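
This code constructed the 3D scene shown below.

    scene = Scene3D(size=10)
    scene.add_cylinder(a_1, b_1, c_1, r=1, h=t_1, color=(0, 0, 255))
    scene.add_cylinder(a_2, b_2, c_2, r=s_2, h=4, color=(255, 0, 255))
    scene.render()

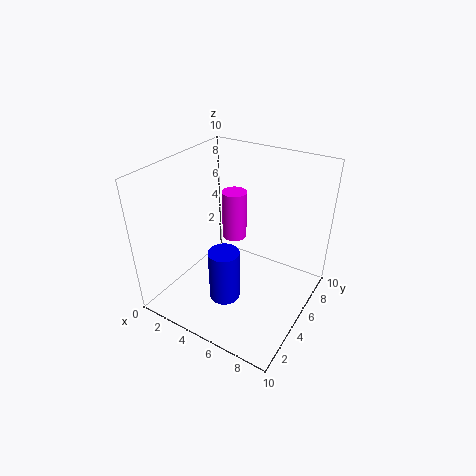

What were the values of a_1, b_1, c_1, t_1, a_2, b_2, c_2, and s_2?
a_1 = 5.5; b_1 = 2.5; c_1 = 2; t_1 = 3.5; a_2 = 2.5; b_2 = 8.5; c_2 = 2.5; s_2 = 1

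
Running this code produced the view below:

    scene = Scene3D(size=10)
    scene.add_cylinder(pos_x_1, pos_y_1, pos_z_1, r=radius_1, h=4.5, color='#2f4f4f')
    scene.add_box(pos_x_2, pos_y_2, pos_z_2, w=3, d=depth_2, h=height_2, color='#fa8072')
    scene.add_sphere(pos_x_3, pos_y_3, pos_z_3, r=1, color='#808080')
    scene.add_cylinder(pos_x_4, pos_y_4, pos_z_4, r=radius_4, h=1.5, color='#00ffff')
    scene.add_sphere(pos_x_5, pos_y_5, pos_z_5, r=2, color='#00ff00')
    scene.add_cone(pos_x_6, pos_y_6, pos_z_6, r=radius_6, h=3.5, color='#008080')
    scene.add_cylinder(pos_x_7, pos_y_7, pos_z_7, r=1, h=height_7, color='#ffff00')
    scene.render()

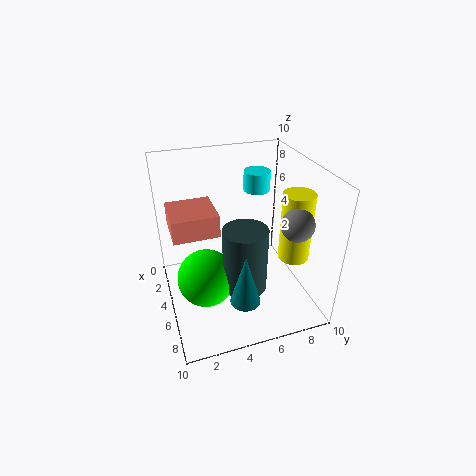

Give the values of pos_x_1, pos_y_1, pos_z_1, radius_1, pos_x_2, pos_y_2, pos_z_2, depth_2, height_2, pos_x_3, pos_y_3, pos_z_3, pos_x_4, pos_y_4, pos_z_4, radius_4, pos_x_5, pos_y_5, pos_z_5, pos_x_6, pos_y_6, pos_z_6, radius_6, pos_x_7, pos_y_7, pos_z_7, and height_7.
pos_x_1 = 6.5
pos_y_1 = 5
pos_z_1 = 2
radius_1 = 1.5
pos_x_2 = 3
pos_y_2 = 0.5
pos_z_2 = 6
depth_2 = 3
height_2 = 1.5
pos_x_3 = 8.5
pos_y_3 = 7.5
pos_z_3 = 7.5
pos_x_4 = 2
pos_y_4 = 7.5
pos_z_4 = 7
radius_4 = 1
pos_x_5 = 5.5
pos_y_5 = 2.5
pos_z_5 = 2.5
pos_x_6 = 8
pos_y_6 = 4.5
pos_z_6 = 2
radius_6 = 1
pos_x_7 = 7.5
pos_y_7 = 8
pos_z_7 = 4.5
height_7 = 4.5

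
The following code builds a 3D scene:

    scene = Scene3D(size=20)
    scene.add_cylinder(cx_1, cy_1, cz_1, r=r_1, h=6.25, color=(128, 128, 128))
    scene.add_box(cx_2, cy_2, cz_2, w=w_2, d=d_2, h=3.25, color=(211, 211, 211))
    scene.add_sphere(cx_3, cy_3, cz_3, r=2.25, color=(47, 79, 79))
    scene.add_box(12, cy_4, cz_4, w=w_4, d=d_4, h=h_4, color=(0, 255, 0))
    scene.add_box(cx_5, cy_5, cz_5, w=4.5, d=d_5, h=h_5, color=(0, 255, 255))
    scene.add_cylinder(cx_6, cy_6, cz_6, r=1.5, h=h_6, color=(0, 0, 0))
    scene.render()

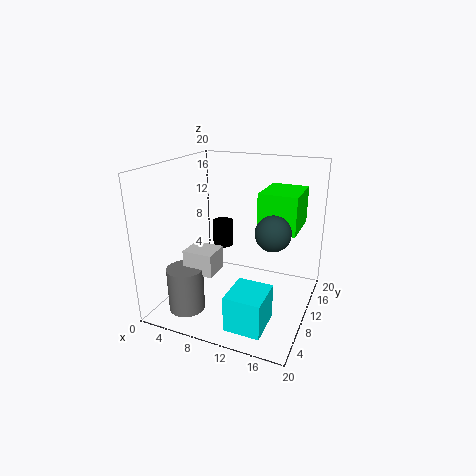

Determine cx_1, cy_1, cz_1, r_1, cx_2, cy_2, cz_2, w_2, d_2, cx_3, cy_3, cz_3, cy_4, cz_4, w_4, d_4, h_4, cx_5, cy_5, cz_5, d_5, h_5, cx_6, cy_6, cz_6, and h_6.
cx_1 = 4.25; cy_1 = 5; cz_1 = 0.25; r_1 = 2.5; cx_2 = 3.75; cy_2 = 5.5; cz_2 = 5.5; w_2 = 4.25; d_2 = 3.75; cx_3 = 15.75; cy_3 = 7.5; cz_3 = 12.5; cy_4 = 12; cz_4 = 10.5; w_4 = 5.5; d_4 = 7; h_4 = 5.5; cx_5 = 12.25; cy_5 = 0.25; cz_5 = 2.25; d_5 = 5; h_5 = 4.5; cx_6 = 6.5; cy_6 = 12.5; cz_6 = 7.5; h_6 = 3.75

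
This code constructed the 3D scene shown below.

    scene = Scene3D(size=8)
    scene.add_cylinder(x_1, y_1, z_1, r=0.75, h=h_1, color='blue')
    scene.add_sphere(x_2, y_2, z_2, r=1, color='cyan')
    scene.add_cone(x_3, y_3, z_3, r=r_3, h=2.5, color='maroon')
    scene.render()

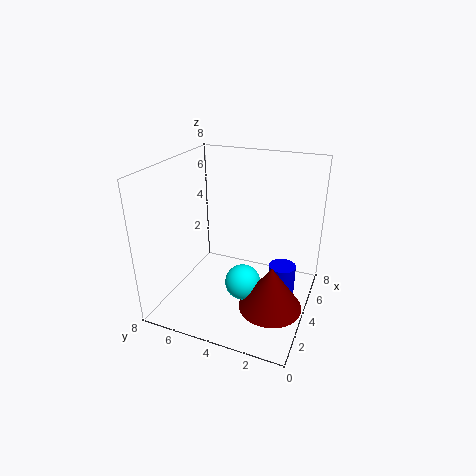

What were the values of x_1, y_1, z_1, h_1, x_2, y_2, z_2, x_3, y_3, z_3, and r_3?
x_1 = 4.5; y_1 = 1.5; z_1 = 0.25; h_1 = 2.25; x_2 = 3.5; y_2 = 3.5; z_2 = 1.5; x_3 = 3.25; y_3 = 1.75; z_3 = 0.5; r_3 = 1.75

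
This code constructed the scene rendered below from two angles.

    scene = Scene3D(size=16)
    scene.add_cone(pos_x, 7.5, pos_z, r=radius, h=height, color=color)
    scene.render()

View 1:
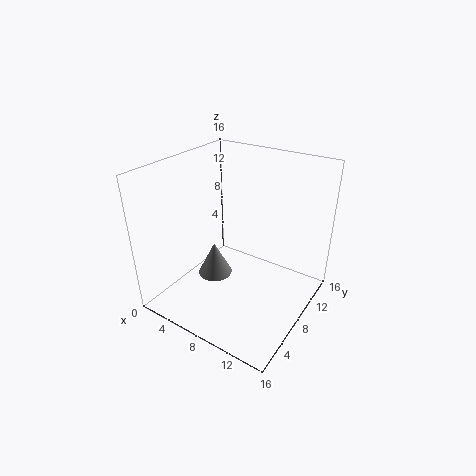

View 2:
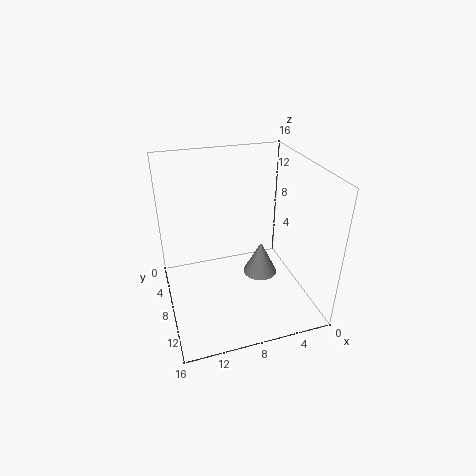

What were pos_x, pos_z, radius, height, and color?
pos_x = 5, pos_z = 2.5, radius = 2, height = 4, color = 'gray'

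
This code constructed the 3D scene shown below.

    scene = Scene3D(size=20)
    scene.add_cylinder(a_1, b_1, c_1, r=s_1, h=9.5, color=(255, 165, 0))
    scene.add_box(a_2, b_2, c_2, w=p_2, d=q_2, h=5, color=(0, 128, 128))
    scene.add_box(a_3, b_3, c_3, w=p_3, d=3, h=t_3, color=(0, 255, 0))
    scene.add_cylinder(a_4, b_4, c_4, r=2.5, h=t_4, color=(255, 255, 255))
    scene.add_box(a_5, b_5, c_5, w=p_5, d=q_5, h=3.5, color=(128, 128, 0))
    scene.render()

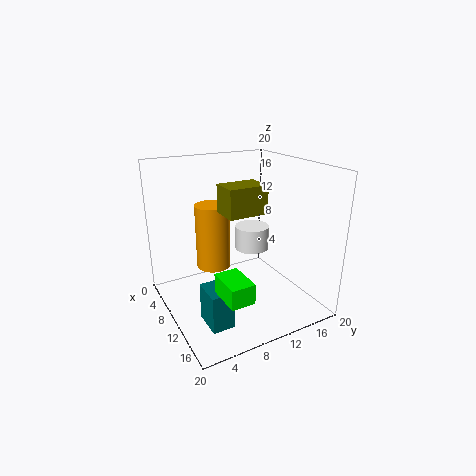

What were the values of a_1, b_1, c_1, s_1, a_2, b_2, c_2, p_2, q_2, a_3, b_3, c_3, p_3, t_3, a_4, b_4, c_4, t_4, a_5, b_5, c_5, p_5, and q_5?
a_1 = 6; b_1 = 8; c_1 = 4.5; s_1 = 2.5; a_2 = 12.5; b_2 = 3; c_2 = 1; p_2 = 4; q_2 = 3; a_3 = 15; b_3 = 4; c_3 = 6; p_3 = 4.5; t_3 = 2.5; a_4 = 8; b_4 = 13.5; c_4 = 7; t_4 = 3.5; a_5 = 12; b_5 = 6; c_5 = 15; p_5 = 3.5; q_5 = 5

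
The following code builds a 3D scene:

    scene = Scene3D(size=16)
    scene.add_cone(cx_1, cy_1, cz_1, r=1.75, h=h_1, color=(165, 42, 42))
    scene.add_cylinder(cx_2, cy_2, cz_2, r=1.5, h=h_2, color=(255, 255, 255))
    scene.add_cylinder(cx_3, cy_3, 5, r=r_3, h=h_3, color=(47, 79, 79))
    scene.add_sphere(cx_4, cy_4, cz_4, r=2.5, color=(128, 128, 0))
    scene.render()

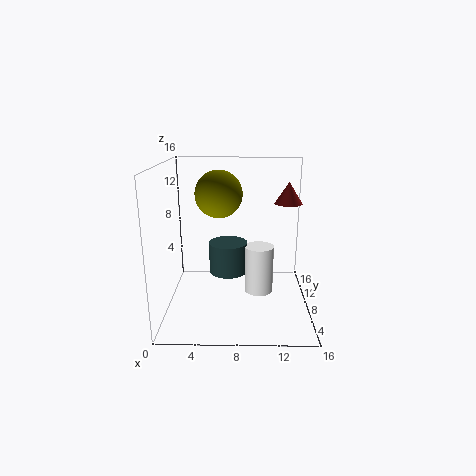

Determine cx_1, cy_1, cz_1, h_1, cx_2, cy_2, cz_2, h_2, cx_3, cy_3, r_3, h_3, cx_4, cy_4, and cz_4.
cx_1 = 14.25
cy_1 = 14
cz_1 = 10.5
h_1 = 2.75
cx_2 = 10.25
cy_2 = 5.5
cz_2 = 3
h_2 = 5
cx_3 = 7
cy_3 = 6
r_3 = 2
h_3 = 3.25
cx_4 = 6
cy_4 = 7.5
cz_4 = 13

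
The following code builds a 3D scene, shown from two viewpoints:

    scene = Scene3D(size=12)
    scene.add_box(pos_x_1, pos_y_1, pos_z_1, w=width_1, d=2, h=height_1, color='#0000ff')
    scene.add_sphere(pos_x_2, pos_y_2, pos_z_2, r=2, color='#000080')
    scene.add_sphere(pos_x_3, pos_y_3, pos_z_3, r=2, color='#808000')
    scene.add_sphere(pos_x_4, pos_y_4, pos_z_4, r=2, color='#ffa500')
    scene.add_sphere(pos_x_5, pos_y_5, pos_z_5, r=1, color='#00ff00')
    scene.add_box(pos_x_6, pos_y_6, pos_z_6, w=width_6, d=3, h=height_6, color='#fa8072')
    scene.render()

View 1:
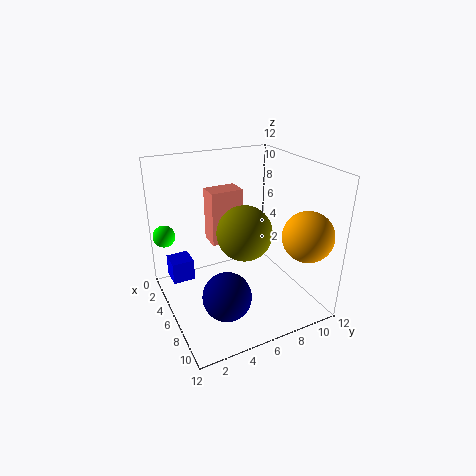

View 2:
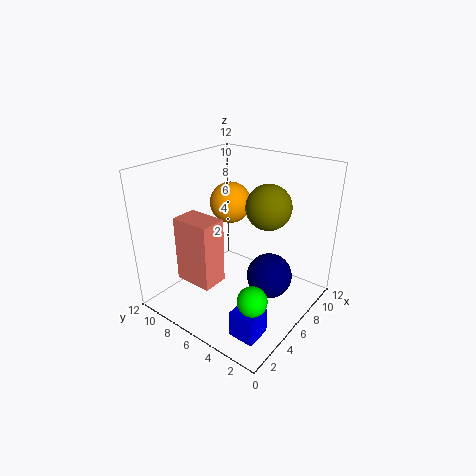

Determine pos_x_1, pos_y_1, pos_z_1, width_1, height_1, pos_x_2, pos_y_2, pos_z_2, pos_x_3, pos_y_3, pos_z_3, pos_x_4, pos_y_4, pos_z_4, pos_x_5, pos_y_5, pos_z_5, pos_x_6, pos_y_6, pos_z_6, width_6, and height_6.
pos_x_1 = 1, pos_y_1 = 1, pos_z_1 = 1, width_1 = 2, height_1 = 2, pos_x_2 = 8, pos_y_2 = 4, pos_z_2 = 2, pos_x_3 = 9, pos_y_3 = 5, pos_z_3 = 8, pos_x_4 = 10, pos_y_4 = 10, pos_z_4 = 7, pos_x_5 = 1, pos_y_5 = 1, pos_z_5 = 5, pos_x_6 = 1, pos_y_6 = 5, pos_z_6 = 4, width_6 = 2, height_6 = 5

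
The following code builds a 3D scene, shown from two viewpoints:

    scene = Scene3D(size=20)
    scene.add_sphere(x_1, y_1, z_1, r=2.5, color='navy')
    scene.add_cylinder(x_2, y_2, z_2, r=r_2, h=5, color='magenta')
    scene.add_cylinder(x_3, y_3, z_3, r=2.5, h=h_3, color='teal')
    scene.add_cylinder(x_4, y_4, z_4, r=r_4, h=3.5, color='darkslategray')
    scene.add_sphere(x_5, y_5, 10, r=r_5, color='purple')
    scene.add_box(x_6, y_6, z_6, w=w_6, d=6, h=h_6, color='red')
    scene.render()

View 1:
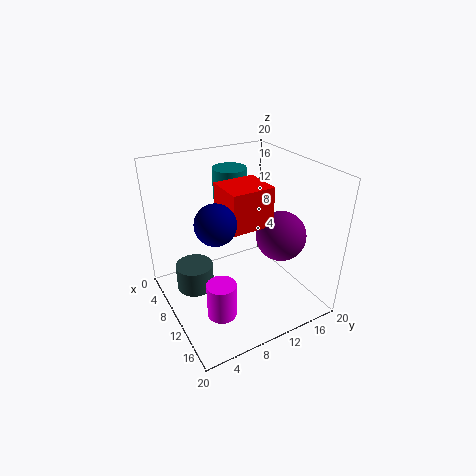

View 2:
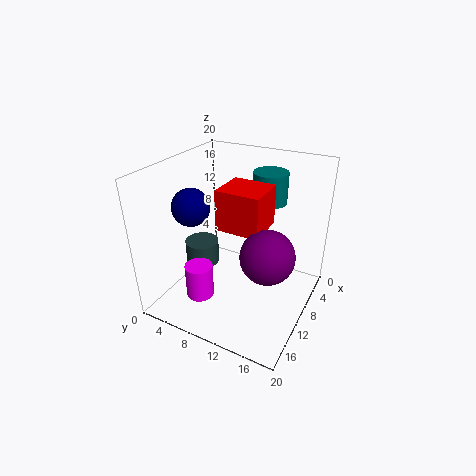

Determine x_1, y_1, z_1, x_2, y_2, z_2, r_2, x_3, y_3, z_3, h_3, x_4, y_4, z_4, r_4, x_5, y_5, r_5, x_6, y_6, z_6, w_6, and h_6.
x_1 = 13.5
y_1 = 5
z_1 = 15
x_2 = 13.5
y_2 = 5.5
z_2 = 1
r_2 = 2
x_3 = 4
y_3 = 12
z_3 = 13.5
h_3 = 4.5
x_4 = 9.5
y_4 = 3.5
z_4 = 4
r_4 = 2.5
x_5 = 12.5
y_5 = 15.5
r_5 = 3.5
x_6 = 7
y_6 = 8
z_6 = 12
w_6 = 5.5
h_6 = 5.5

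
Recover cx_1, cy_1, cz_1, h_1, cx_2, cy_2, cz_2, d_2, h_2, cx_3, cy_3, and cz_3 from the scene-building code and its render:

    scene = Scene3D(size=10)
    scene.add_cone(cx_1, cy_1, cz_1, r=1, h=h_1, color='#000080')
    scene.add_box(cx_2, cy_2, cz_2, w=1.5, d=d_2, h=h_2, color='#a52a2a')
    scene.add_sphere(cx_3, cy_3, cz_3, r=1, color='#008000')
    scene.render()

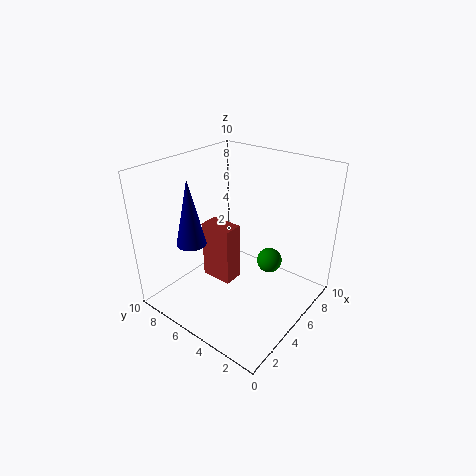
cx_1 = 2.5
cy_1 = 7
cz_1 = 5
h_1 = 4.5
cx_2 = 5
cy_2 = 6
cz_2 = 0.5
d_2 = 2.5
h_2 = 4.5
cx_3 = 8.5
cy_3 = 4.5
cz_3 = 1.5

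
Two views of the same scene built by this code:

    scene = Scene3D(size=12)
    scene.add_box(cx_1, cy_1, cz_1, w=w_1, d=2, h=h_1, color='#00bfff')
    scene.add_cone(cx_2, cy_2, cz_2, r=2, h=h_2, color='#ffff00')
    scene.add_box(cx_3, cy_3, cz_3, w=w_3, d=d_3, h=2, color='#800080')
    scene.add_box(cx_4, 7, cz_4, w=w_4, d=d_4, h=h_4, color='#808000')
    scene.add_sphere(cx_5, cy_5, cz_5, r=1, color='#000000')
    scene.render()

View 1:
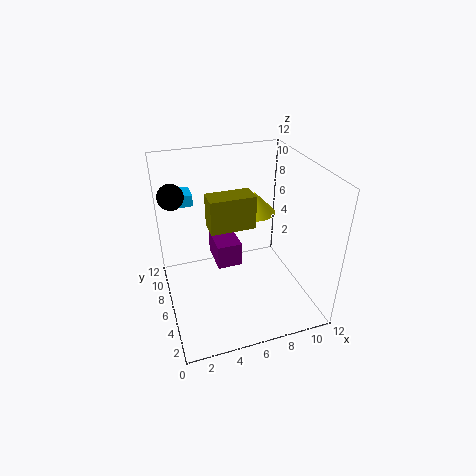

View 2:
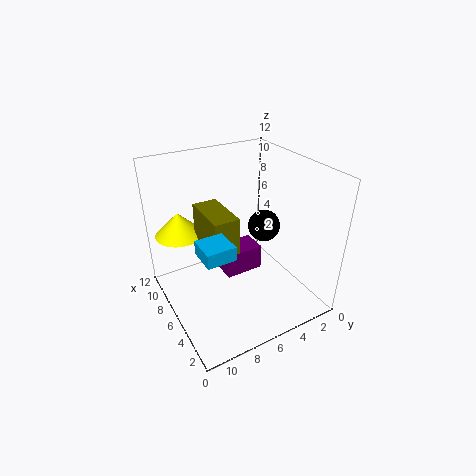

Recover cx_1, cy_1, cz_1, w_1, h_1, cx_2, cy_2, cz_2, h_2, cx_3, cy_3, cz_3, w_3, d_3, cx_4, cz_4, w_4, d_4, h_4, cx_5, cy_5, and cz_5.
cx_1 = 1; cy_1 = 9; cz_1 = 8; w_1 = 2; h_1 = 1; cx_2 = 9; cy_2 = 10; cz_2 = 6; h_2 = 2; cx_3 = 4; cy_3 = 5; cz_3 = 4; w_3 = 2; d_3 = 3; cx_4 = 4; cz_4 = 6; w_4 = 4; d_4 = 2; h_4 = 3; cx_5 = 1; cy_5 = 7; cz_5 = 10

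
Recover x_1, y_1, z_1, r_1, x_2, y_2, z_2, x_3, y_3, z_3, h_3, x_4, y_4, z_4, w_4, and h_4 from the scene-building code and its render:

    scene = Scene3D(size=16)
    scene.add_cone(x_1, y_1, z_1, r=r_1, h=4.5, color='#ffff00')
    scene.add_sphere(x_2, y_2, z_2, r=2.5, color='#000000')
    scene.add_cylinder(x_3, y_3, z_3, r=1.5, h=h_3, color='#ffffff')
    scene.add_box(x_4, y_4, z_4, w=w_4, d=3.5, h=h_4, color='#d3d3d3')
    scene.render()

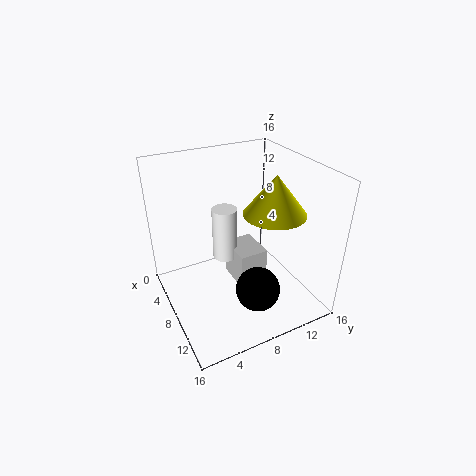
x_1 = 9; y_1 = 12; z_1 = 10.5; r_1 = 3.5; x_2 = 11; y_2 = 9; z_2 = 2.5; x_3 = 4.5; y_3 = 8; z_3 = 3.5; h_3 = 6.5; x_4 = 3.5; y_4 = 8.5; z_4 = 0.5; w_4 = 4.5; h_4 = 4.5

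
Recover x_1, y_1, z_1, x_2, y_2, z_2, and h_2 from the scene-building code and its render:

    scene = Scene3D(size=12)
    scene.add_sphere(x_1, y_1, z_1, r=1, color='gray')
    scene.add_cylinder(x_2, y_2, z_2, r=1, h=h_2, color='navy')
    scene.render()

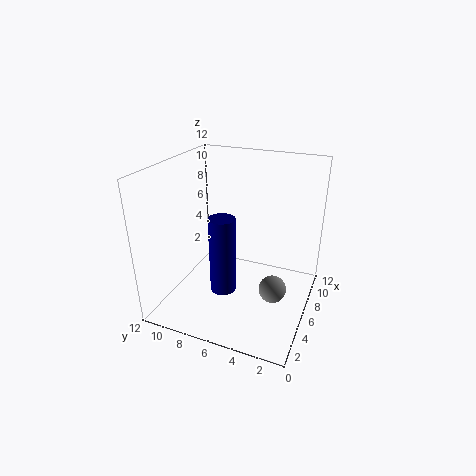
x_1 = 3, y_1 = 2, z_1 = 4, x_2 = 3, y_2 = 6, z_2 = 3, h_2 = 6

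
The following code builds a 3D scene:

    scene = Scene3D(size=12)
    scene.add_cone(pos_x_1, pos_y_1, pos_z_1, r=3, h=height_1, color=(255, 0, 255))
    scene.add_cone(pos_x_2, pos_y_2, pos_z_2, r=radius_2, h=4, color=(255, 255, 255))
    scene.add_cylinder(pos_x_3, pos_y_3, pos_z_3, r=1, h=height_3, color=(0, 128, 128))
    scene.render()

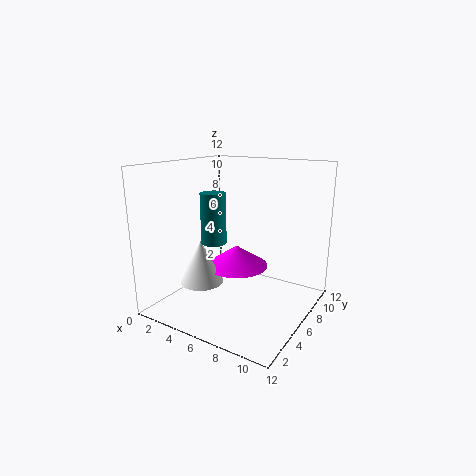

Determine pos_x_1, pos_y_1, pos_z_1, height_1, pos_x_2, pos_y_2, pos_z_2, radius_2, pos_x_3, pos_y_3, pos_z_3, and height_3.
pos_x_1 = 4
pos_y_1 = 9
pos_z_1 = 2
height_1 = 2
pos_x_2 = 2
pos_y_2 = 6
pos_z_2 = 1
radius_2 = 2
pos_x_3 = 5
pos_y_3 = 4
pos_z_3 = 6
height_3 = 4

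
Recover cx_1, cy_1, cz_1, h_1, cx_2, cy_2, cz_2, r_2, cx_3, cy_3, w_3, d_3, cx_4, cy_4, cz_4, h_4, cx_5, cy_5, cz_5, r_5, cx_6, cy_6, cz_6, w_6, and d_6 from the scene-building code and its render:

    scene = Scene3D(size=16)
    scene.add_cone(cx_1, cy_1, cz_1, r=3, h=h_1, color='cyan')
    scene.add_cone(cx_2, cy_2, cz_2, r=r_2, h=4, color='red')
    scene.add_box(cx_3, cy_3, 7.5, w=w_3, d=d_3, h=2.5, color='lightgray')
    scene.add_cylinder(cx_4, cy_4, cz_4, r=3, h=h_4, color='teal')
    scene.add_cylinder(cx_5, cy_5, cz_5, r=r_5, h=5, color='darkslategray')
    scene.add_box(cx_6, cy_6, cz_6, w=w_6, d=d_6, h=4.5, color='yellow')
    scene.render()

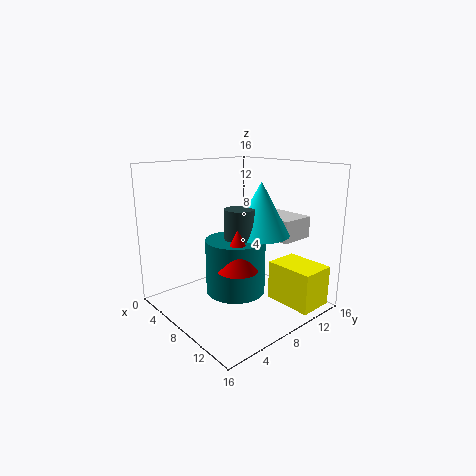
cx_1 = 11; cy_1 = 8.5; cz_1 = 9; h_1 = 5.5; cx_2 = 12; cy_2 = 4.5; cz_2 = 6.5; r_2 = 2; cx_3 = 6.5; cy_3 = 11.5; w_3 = 5.5; d_3 = 4; cx_4 = 10.5; cy_4 = 5.5; cz_4 = 3.5; h_4 = 5.5; cx_5 = 10.5; cy_5 = 6; cz_5 = 7; r_5 = 1.5; cx_6 = 10; cy_6 = 11; cz_6 = 0.5; w_6 = 5.5; d_6 = 4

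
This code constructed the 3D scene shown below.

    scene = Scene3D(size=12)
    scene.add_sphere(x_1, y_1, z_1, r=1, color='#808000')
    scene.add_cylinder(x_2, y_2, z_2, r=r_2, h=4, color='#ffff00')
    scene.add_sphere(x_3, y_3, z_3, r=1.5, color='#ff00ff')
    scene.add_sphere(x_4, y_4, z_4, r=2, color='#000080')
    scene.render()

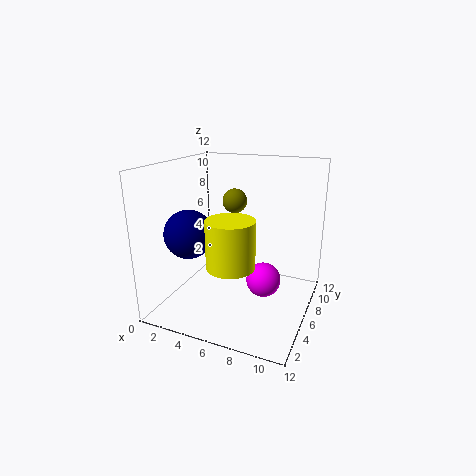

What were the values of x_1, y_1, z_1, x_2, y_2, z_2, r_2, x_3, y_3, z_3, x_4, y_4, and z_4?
x_1 = 5.5; y_1 = 6.5; z_1 = 9; x_2 = 6; y_2 = 4.5; z_2 = 4; r_2 = 2; x_3 = 8; y_3 = 7; z_3 = 2; x_4 = 2.5; y_4 = 4; z_4 = 6.5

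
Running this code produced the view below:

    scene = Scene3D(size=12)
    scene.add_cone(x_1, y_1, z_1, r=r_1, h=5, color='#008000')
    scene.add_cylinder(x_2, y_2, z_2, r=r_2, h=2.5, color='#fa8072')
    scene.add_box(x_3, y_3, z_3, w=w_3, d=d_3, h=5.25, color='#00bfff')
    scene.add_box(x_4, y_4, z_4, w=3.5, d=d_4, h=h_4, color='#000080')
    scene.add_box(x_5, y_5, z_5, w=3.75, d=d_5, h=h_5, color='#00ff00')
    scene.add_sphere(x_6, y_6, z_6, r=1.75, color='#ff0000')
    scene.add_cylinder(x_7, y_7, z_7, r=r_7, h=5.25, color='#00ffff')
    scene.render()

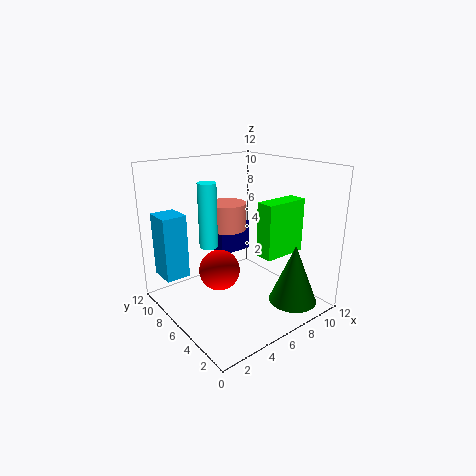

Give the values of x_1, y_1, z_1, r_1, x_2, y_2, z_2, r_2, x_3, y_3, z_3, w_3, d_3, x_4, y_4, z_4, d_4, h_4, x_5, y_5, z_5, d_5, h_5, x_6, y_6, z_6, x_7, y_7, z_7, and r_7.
x_1 = 9, y_1 = 2.25, z_1 = 0.75, r_1 = 2, x_2 = 7.5, y_2 = 9.5, z_2 = 5.5, r_2 = 1.75, x_3 = 0.25, y_3 = 7.75, z_3 = 3, w_3 = 2, d_3 = 2.25, x_4 = 7.5, y_4 = 10.5, z_4 = 2.25, d_4 = 1.5, h_4 = 3, x_5 = 6.75, y_5 = 3, z_5 = 4.75, d_5 = 1.5, h_5 = 4.5, x_6 = 4.75, y_6 = 7, z_6 = 3, x_7 = 3.75, y_7 = 7, z_7 = 5.5, r_7 = 0.75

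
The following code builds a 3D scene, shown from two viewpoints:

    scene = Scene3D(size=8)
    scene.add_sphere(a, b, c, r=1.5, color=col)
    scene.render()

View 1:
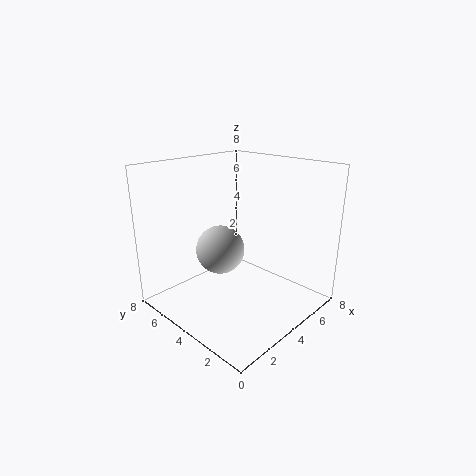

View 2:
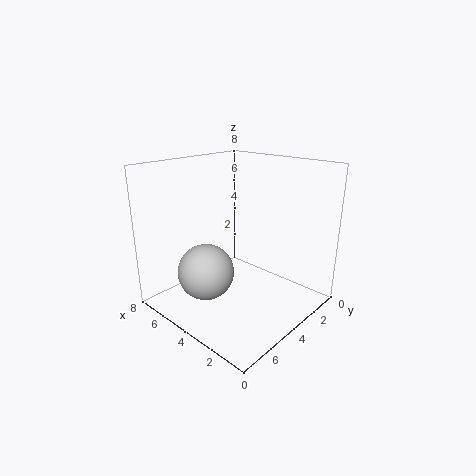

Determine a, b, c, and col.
a = 4.5
b = 6
c = 2.5
col = 'lightgray'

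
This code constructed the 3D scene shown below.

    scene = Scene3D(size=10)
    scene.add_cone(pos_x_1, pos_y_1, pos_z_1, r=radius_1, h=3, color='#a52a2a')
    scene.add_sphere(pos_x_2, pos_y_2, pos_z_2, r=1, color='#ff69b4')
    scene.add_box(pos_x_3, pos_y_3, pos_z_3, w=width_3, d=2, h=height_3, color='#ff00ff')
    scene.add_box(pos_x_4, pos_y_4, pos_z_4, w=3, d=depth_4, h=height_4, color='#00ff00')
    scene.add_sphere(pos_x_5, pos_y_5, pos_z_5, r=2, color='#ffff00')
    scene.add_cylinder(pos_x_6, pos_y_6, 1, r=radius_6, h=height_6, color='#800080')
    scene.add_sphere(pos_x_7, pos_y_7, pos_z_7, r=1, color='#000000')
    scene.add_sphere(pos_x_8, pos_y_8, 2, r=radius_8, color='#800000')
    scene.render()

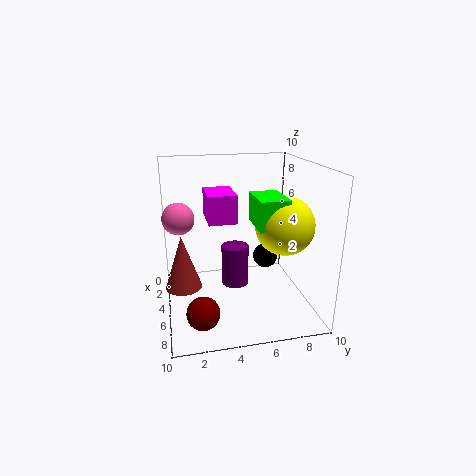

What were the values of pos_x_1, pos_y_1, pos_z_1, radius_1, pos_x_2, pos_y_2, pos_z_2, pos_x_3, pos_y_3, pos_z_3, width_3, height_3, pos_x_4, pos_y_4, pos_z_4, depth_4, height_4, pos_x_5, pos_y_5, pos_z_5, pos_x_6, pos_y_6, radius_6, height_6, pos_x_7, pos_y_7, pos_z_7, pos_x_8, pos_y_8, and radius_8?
pos_x_1 = 9
pos_y_1 = 1
pos_z_1 = 4
radius_1 = 1
pos_x_2 = 6
pos_y_2 = 1
pos_z_2 = 7
pos_x_3 = 2
pos_y_3 = 3
pos_z_3 = 6
width_3 = 3
height_3 = 2
pos_x_4 = 4
pos_y_4 = 6
pos_z_4 = 6
depth_4 = 2
height_4 = 2
pos_x_5 = 6
pos_y_5 = 8
pos_z_5 = 6
pos_x_6 = 4
pos_y_6 = 5
radius_6 = 1
height_6 = 3
pos_x_7 = 2
pos_y_7 = 8
pos_z_7 = 2
pos_x_8 = 9
pos_y_8 = 2
radius_8 = 1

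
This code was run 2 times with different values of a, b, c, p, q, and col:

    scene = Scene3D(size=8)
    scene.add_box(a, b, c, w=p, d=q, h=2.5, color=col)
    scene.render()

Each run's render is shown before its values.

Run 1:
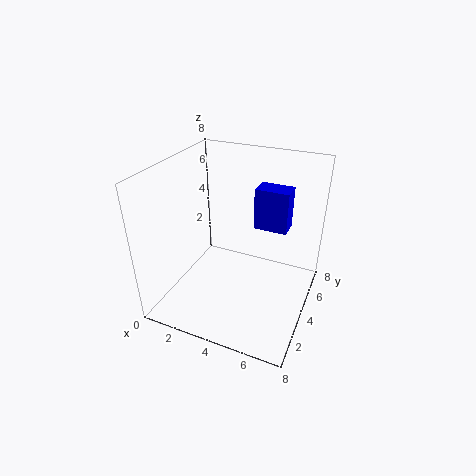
a = 4.25, b = 5.75, c = 3.75, p = 2, q = 1.25, col = 'blue'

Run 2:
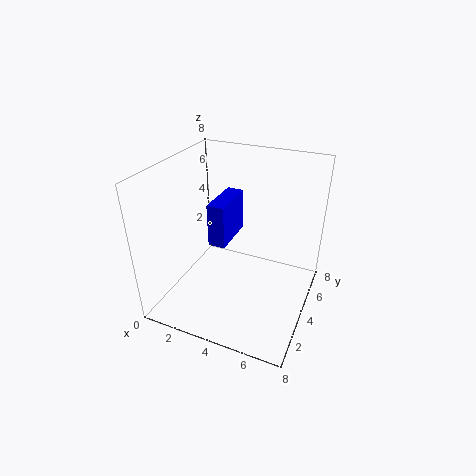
a = 2.25, b = 3.75, c = 3.25, p = 1, q = 2.75, col = 'blue'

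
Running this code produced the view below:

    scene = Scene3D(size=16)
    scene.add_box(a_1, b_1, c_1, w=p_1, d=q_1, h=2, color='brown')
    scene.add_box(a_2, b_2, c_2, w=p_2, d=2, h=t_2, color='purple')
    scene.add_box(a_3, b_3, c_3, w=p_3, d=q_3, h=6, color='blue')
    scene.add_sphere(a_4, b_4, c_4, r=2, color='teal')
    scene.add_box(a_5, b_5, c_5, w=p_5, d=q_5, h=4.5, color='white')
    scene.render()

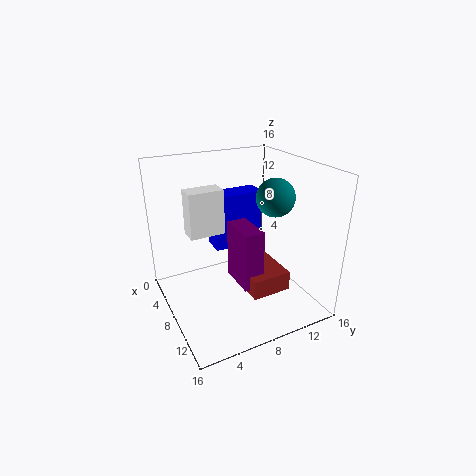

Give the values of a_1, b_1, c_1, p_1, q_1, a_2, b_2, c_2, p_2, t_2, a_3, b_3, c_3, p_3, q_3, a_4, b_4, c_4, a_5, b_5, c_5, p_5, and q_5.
a_1 = 9.5; b_1 = 6.5; c_1 = 4.5; p_1 = 5; q_1 = 4; a_2 = 9.5; b_2 = 6; c_2 = 5; p_2 = 4; t_2 = 6; a_3 = 5.5; b_3 = 5.5; c_3 = 7; p_3 = 2.5; q_3 = 5.5; a_4 = 10.5; b_4 = 11; c_4 = 13; a_5 = 8; b_5 = 2; c_5 = 10; p_5 = 2; q_5 = 3.5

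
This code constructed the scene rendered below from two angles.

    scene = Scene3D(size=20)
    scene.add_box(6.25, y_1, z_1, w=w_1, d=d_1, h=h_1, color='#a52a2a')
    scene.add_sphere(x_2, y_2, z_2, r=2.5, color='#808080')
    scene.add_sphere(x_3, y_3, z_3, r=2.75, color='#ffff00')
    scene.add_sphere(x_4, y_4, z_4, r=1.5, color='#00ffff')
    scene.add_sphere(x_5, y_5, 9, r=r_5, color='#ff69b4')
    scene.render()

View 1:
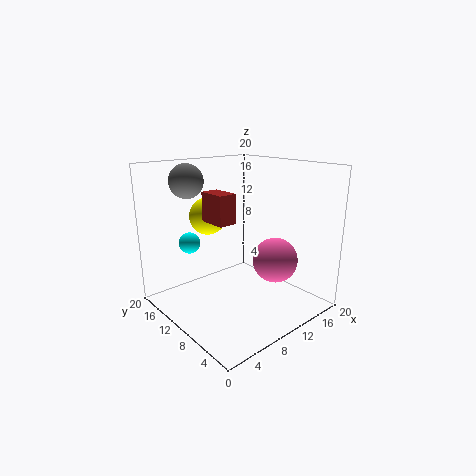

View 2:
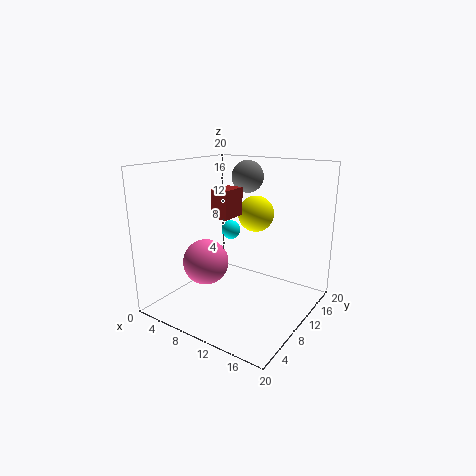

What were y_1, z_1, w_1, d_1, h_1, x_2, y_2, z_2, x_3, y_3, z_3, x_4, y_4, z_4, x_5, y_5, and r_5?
y_1 = 9
z_1 = 12.5
w_1 = 2.5
d_1 = 4
h_1 = 4
x_2 = 6.75
y_2 = 17.5
z_2 = 17.25
x_3 = 9.25
y_3 = 16
z_3 = 12
x_4 = 5.25
y_4 = 15
z_4 = 9
x_5 = 10
y_5 = 3
r_5 = 2.75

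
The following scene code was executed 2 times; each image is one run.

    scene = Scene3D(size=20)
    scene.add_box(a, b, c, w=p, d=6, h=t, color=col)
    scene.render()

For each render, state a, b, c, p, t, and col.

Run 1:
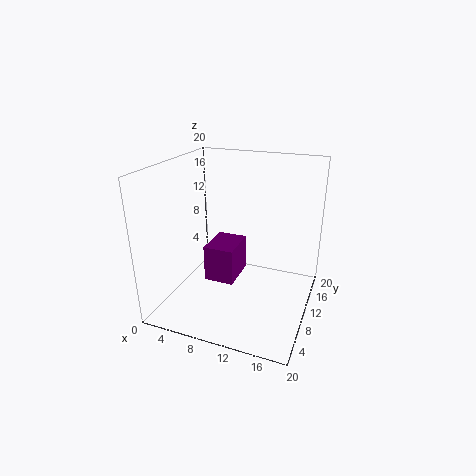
a = 4.5; b = 10; c = 2; p = 4.5; t = 5.5; col = 'purple'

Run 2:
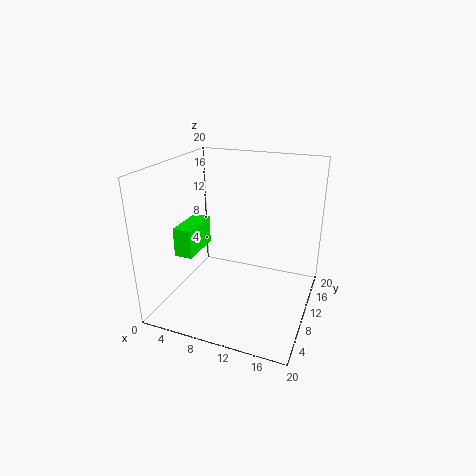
a = 2.5; b = 5.5; c = 8; p = 2.5; t = 4; col = 'lime'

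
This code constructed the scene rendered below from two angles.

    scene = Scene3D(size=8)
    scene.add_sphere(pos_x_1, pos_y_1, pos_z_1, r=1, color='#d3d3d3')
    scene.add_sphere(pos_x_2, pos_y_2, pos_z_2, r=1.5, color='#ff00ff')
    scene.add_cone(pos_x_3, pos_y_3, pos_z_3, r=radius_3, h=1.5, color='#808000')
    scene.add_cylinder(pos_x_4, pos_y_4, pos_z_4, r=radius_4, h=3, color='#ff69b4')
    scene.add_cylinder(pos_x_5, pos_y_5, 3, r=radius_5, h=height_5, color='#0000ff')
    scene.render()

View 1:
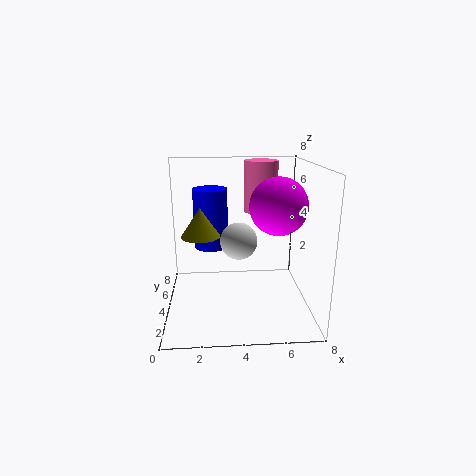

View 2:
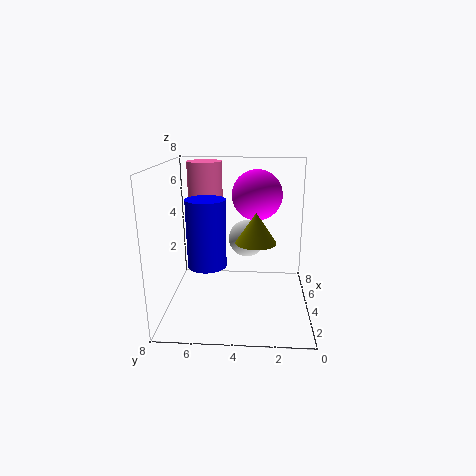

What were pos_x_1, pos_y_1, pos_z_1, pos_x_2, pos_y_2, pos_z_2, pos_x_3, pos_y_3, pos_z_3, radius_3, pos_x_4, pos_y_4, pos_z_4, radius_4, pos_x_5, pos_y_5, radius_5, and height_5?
pos_x_1 = 4; pos_y_1 = 3.5; pos_z_1 = 4; pos_x_2 = 6; pos_y_2 = 3; pos_z_2 = 6; pos_x_3 = 2; pos_y_3 = 3; pos_z_3 = 4.5; radius_3 = 1; pos_x_4 = 5.5; pos_y_4 = 6; pos_z_4 = 5; radius_4 = 1; pos_x_5 = 2.5; pos_y_5 = 5.5; radius_5 = 1; height_5 = 3.5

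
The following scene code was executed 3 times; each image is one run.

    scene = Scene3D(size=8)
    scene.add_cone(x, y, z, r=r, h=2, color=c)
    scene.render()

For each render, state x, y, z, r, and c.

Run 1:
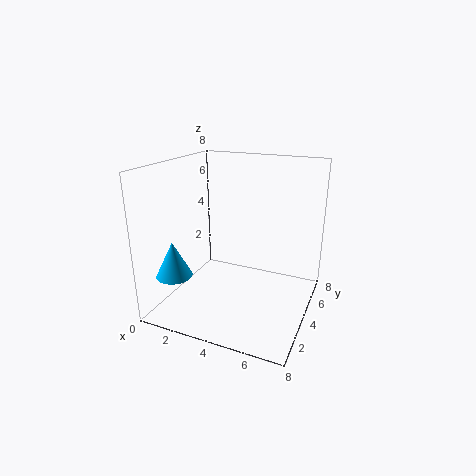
x = 1; y = 2; z = 2; r = 1; c = 'deepskyblue'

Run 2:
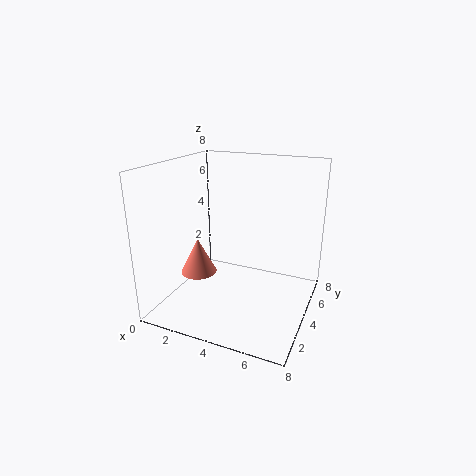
x = 2; y = 3; z = 2; r = 1; c = 'salmon'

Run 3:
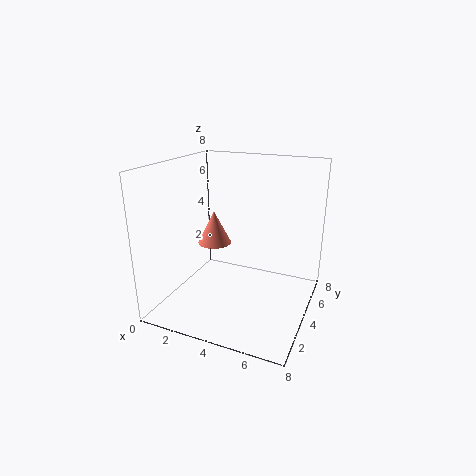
x = 2; y = 5; z = 3; r = 1; c = 'salmon'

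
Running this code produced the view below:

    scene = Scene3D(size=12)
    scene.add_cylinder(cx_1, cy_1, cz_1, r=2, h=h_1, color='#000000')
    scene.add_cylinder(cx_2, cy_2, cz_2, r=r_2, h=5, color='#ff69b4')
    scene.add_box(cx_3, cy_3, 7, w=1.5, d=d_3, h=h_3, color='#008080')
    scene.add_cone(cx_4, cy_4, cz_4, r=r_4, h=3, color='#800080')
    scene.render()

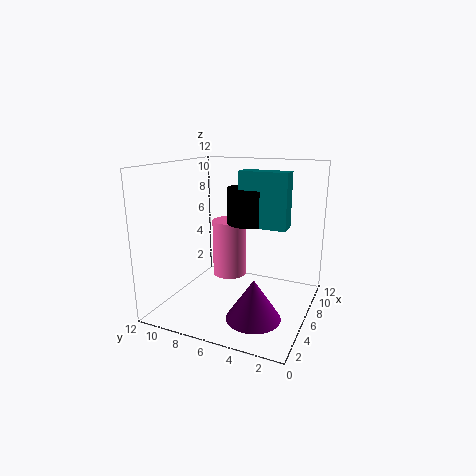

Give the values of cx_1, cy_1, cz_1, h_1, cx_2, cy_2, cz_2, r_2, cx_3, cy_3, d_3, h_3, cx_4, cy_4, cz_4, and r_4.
cx_1 = 7.5
cy_1 = 5.5
cz_1 = 7
h_1 = 3
cx_2 = 7.5
cy_2 = 7.5
cz_2 = 2
r_2 = 1.5
cx_3 = 6
cy_3 = 2
d_3 = 4
h_3 = 4.5
cx_4 = 2
cy_4 = 3
cz_4 = 1.5
r_4 = 2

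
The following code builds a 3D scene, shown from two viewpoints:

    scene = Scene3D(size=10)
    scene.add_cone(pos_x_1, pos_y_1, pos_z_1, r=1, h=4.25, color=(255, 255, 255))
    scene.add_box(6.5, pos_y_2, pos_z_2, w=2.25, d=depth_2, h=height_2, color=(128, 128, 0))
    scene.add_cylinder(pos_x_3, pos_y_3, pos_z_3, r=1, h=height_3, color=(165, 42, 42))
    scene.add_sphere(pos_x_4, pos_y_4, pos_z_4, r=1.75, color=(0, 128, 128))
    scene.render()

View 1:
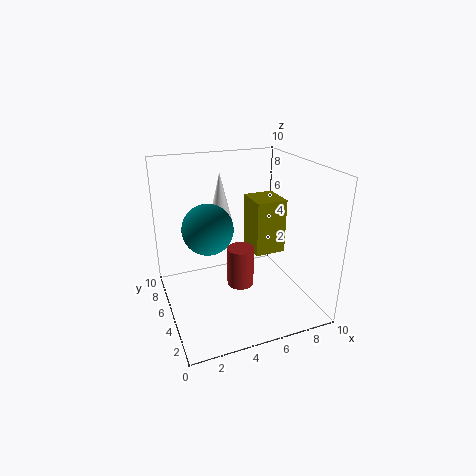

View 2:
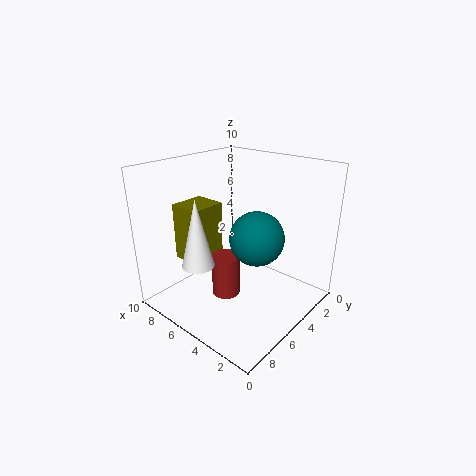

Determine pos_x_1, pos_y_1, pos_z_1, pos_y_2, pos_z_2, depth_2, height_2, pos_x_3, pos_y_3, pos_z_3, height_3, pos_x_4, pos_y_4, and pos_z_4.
pos_x_1 = 5; pos_y_1 = 8.75; pos_z_1 = 4.5; pos_y_2 = 5; pos_z_2 = 3.25; depth_2 = 2.5; height_2 = 4; pos_x_3 = 5.5; pos_y_3 = 5.75; pos_z_3 = 0.75; height_3 = 3; pos_x_4 = 3; pos_y_4 = 5.5; pos_z_4 = 5.75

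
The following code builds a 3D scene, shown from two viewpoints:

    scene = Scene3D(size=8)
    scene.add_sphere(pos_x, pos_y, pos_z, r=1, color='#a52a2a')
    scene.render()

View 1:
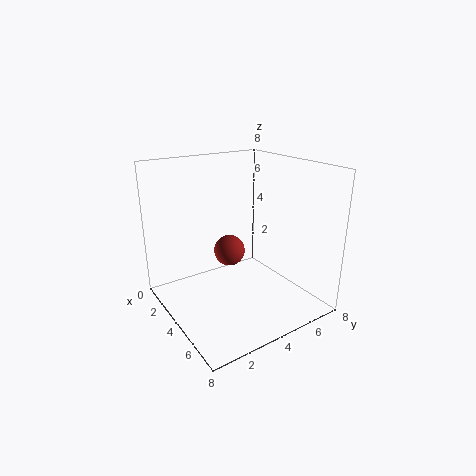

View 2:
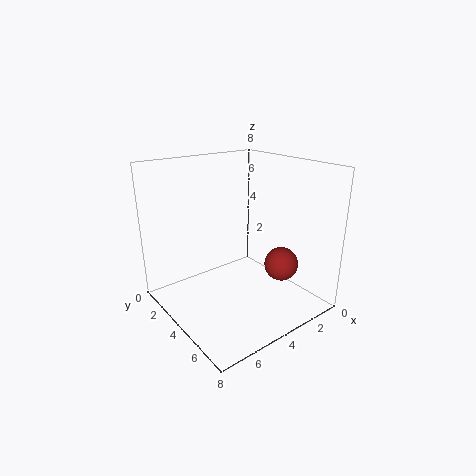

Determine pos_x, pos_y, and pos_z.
pos_x = 1.5; pos_y = 5; pos_z = 2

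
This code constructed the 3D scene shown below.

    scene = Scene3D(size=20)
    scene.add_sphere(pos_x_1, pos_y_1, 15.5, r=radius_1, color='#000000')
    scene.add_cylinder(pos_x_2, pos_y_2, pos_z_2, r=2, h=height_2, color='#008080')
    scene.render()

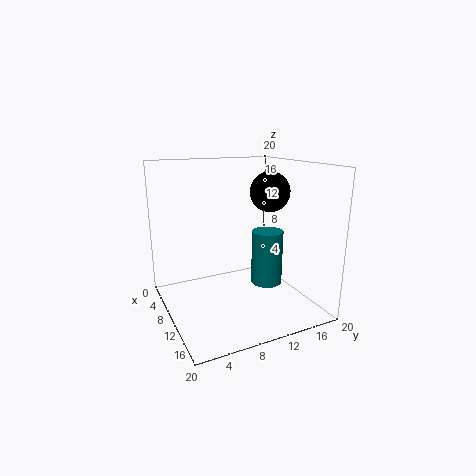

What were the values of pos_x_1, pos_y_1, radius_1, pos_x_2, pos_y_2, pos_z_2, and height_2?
pos_x_1 = 7.5, pos_y_1 = 16.5, radius_1 = 3, pos_x_2 = 14.5, pos_y_2 = 12, pos_z_2 = 5, height_2 = 7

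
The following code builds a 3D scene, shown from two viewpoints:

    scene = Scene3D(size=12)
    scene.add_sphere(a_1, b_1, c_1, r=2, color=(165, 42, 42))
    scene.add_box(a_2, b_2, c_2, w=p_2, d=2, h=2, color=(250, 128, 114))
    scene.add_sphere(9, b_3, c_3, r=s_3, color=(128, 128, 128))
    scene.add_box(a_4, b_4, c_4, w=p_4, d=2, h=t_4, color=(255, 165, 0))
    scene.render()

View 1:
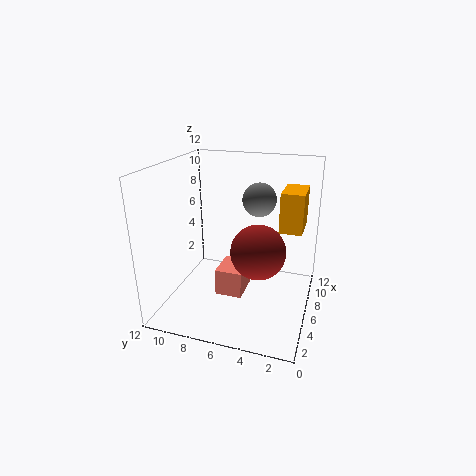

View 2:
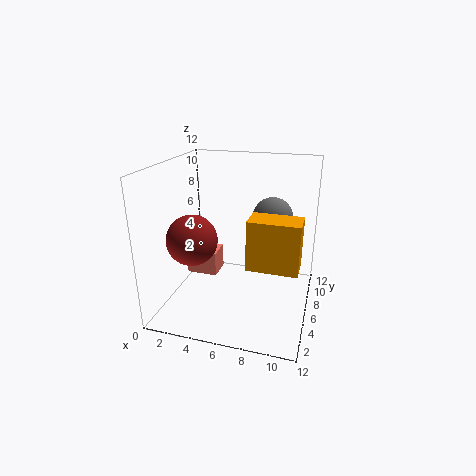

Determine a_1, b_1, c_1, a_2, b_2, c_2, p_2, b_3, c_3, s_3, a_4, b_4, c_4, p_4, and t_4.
a_1 = 3, b_1 = 3.5, c_1 = 6.5, a_2 = 2, b_2 = 4.5, c_2 = 3, p_2 = 2.5, b_3 = 5, c_3 = 8.5, s_3 = 1.5, a_4 = 8, b_4 = 1, c_4 = 6, p_4 = 3.5, t_4 = 3.5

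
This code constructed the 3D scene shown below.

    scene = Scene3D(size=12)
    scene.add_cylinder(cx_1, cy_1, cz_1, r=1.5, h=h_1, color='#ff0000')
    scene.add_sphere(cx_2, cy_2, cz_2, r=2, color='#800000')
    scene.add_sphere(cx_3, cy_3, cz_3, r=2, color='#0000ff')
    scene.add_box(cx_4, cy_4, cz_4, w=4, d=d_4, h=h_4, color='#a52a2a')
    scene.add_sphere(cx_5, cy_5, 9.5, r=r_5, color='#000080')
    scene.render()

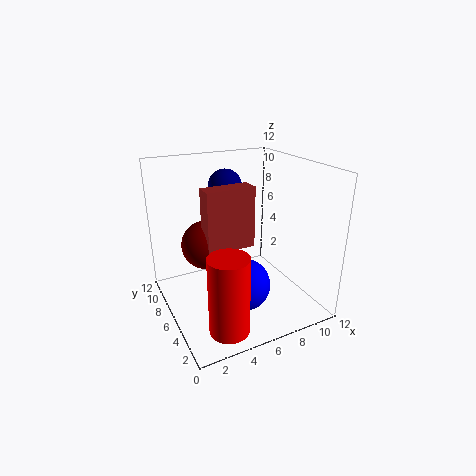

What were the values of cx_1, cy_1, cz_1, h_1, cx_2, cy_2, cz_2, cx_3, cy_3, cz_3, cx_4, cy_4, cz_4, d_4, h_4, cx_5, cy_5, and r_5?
cx_1 = 3
cy_1 = 1.5
cz_1 = 1
h_1 = 6
cx_2 = 3.5
cy_2 = 7
cz_2 = 5.5
cx_3 = 5
cy_3 = 3
cz_3 = 3.5
cx_4 = 3
cy_4 = 5
cz_4 = 5.5
d_4 = 1.5
h_4 = 5
cx_5 = 6.5
cy_5 = 9.5
r_5 = 1.5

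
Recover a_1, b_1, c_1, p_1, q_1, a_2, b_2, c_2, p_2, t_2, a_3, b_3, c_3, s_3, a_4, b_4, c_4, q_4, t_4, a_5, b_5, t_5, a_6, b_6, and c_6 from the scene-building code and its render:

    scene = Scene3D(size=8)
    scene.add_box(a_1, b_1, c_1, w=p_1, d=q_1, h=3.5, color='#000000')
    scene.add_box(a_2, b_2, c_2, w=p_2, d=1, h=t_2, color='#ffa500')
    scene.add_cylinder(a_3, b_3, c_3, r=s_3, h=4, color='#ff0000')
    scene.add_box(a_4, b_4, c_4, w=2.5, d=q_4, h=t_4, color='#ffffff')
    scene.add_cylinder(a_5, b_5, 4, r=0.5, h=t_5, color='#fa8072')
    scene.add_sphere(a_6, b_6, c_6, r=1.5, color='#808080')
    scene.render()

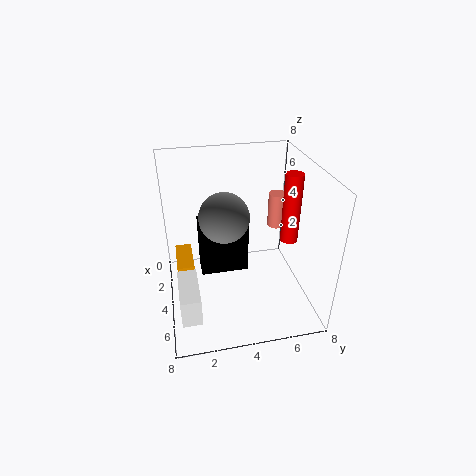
a_1 = 1; b_1 = 2; c_1 = 0.5; p_1 = 1.5; q_1 = 3; a_2 = 1; b_2 = 0.5; c_2 = 0.5; p_2 = 2.5; t_2 = 1.5; a_3 = 4; b_3 = 7; c_3 = 3.5; s_3 = 0.5; a_4 = 5; b_4 = 0.5; c_4 = 1.5; q_4 = 1; t_4 = 1.5; a_5 = 3; b_5 = 6.5; t_5 = 2; a_6 = 2.5; b_6 = 3.5; c_6 = 4.5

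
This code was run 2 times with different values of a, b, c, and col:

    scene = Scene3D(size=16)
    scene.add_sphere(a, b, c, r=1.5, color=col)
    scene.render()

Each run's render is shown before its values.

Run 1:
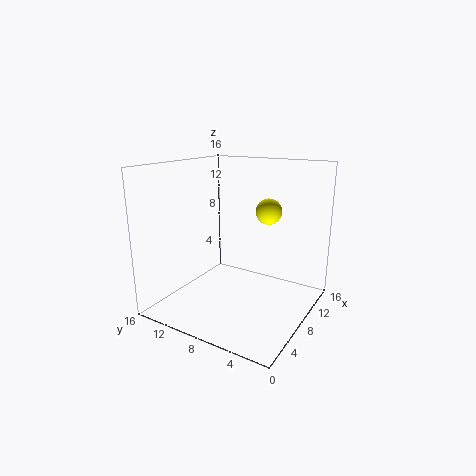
a = 11.5, b = 6, c = 10.5, col = 'yellow'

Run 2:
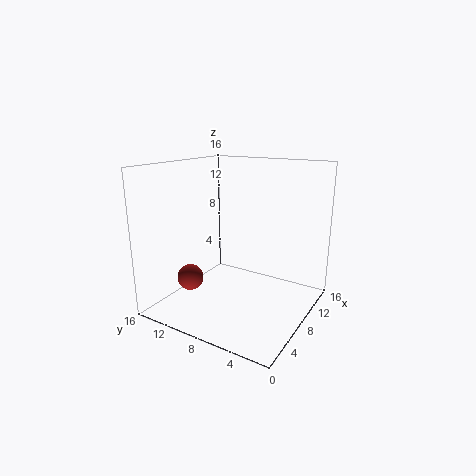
a = 5.5, b = 13, c = 3, col = 'brown'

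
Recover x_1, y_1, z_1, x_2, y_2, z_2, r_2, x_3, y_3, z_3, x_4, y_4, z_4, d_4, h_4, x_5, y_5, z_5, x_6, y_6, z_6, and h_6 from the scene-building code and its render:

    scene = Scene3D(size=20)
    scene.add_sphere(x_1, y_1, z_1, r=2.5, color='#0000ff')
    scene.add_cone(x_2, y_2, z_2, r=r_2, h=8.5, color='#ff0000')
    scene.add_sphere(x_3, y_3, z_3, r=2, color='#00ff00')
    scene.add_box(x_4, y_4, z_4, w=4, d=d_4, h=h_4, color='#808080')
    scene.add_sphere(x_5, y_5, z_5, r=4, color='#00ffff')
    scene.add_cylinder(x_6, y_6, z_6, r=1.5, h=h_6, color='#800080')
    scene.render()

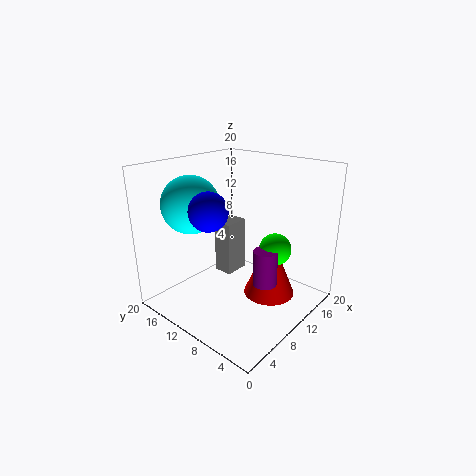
x_1 = 5
y_1 = 10.5
z_1 = 15
x_2 = 11.5
y_2 = 5.5
z_2 = 2.5
r_2 = 3.5
x_3 = 9.5
y_3 = 3.5
z_3 = 10.5
x_4 = 12.5
y_4 = 14
z_4 = 1.5
d_4 = 3
h_4 = 8.5
x_5 = 6.5
y_5 = 15.5
z_5 = 14.5
x_6 = 7.5
y_6 = 3.5
z_6 = 6.5
h_6 = 4.5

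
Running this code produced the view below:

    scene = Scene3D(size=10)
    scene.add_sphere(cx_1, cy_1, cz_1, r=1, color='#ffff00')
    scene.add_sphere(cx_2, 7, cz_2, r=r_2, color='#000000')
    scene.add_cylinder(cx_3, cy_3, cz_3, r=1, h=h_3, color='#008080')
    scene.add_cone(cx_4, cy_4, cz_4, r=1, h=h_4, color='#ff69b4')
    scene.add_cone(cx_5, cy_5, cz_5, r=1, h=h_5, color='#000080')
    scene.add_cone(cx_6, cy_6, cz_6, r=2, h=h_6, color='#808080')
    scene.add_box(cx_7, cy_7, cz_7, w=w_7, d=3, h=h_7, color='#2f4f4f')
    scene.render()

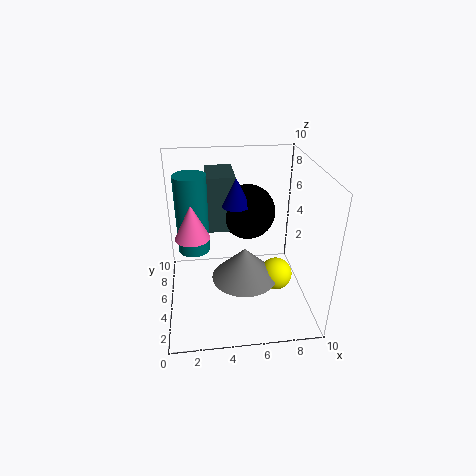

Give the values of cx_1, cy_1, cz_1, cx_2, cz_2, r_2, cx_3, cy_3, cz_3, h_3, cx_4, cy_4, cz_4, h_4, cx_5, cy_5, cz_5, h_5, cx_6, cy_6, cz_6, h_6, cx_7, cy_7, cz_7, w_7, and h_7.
cx_1 = 7, cy_1 = 2, cz_1 = 4, cx_2 = 6, cz_2 = 6, r_2 = 2, cx_3 = 2, cy_3 = 4, cz_3 = 5, h_3 = 5, cx_4 = 2, cy_4 = 2, cz_4 = 7, h_4 = 2, cx_5 = 5, cy_5 = 6, cz_5 = 7, h_5 = 2, cx_6 = 5, cy_6 = 2, cz_6 = 4, h_6 = 2, cx_7 = 3, cy_7 = 6, cz_7 = 5, w_7 = 2, h_7 = 4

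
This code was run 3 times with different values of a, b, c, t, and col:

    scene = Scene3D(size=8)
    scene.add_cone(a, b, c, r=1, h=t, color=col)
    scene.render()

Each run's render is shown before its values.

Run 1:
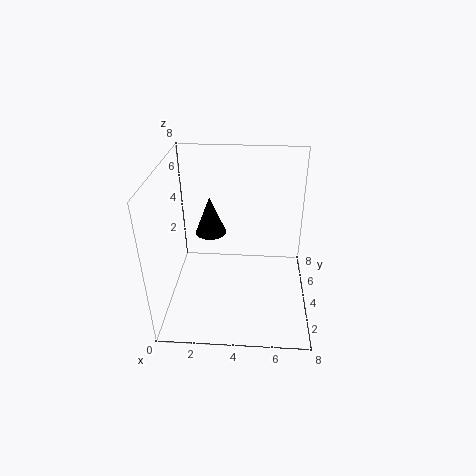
a = 2, b = 7, c = 2.5, t = 2.5, col = 'black'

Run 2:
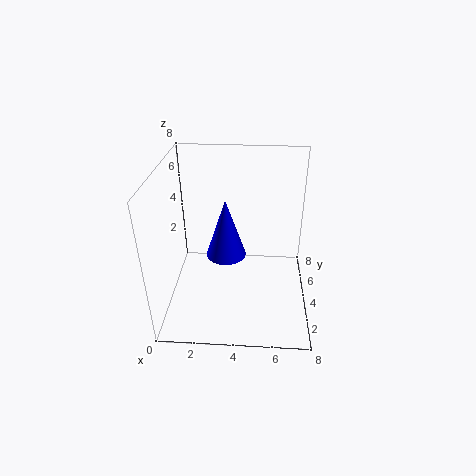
a = 3.5, b = 2.5, c = 4, t = 3, col = 'blue'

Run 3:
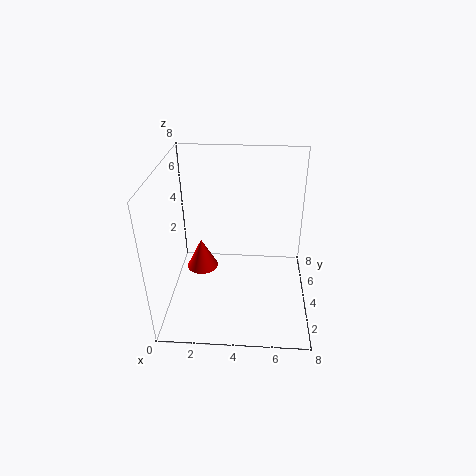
a = 1.5, b = 6, c = 0.5, t = 2, col = 'red'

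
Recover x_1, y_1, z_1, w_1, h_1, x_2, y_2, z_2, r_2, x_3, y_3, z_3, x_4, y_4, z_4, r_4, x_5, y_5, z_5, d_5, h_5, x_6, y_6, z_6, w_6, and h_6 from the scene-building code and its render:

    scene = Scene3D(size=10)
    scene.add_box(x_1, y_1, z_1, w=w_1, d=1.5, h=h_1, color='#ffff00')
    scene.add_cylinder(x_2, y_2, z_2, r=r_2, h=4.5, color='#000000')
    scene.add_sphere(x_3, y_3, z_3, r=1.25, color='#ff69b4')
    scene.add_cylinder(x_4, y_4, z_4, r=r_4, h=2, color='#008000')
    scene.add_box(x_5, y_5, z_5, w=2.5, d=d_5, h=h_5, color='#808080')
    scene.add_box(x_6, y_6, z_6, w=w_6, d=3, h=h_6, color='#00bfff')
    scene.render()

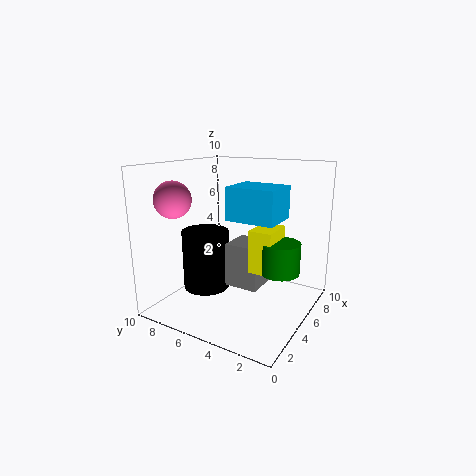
x_1 = 3.25
y_1 = 1.75
z_1 = 3.5
w_1 = 2.25
h_1 = 2.75
x_2 = 5.25
y_2 = 8
z_2 = 0.5
r_2 = 1.75
x_3 = 2.5
y_3 = 8.5
z_3 = 7.75
x_4 = 4.25
y_4 = 1.5
z_4 = 3.5
r_4 = 1.25
x_5 = 5.25
y_5 = 3.75
z_5 = 1
d_5 = 2.5
h_5 = 3.25
x_6 = 2.25
y_6 = 1.25
z_6 = 7
w_6 = 2.5
h_6 = 2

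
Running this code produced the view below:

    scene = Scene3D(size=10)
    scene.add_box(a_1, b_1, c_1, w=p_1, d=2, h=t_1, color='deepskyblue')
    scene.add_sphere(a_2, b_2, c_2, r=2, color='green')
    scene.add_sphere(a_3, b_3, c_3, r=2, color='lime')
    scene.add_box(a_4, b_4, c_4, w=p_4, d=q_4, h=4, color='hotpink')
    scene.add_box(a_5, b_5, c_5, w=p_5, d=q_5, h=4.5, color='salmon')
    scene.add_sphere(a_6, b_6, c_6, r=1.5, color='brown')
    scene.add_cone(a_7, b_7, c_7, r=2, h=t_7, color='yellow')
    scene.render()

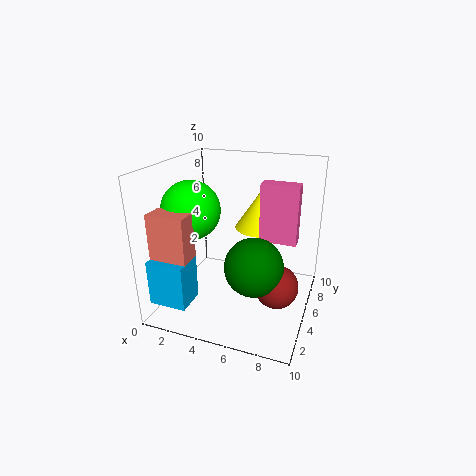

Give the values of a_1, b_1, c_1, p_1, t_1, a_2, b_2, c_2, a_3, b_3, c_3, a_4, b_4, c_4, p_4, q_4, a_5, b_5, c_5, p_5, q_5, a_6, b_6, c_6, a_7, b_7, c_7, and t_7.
a_1 = 0.5
b_1 = 0.5
c_1 = 1.5
p_1 = 2.5
t_1 = 3
a_2 = 6.5
b_2 = 4
c_2 = 3.5
a_3 = 2
b_3 = 4
c_3 = 7
a_4 = 6.5
b_4 = 5
c_4 = 5
p_4 = 2.5
q_4 = 1
a_5 = 0.5
b_5 = 1
c_5 = 3
p_5 = 2.5
q_5 = 1.5
a_6 = 8
b_6 = 4.5
c_6 = 2
a_7 = 6
b_7 = 7.5
c_7 = 5
t_7 = 3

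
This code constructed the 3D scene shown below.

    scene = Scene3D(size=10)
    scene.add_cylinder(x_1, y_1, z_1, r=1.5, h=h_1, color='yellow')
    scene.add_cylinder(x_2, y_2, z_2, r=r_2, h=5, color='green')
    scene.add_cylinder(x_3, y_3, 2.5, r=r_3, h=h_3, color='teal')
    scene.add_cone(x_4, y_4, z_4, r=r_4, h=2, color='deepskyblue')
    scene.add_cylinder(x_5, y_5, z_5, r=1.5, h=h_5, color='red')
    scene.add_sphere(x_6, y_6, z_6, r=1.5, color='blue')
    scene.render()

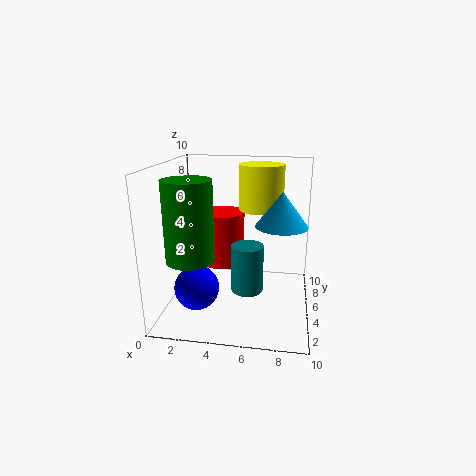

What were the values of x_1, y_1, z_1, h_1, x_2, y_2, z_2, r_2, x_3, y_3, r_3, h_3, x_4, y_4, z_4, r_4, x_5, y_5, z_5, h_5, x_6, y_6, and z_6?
x_1 = 6.5, y_1 = 5.5, z_1 = 7, h_1 = 3, x_2 = 2.5, y_2 = 2, z_2 = 4.5, r_2 = 1.5, x_3 = 6, y_3 = 2.5, r_3 = 1, h_3 = 3, x_4 = 8, y_4 = 2, z_4 = 7, r_4 = 1.5, x_5 = 4, y_5 = 4.5, z_5 = 3.5, h_5 = 3.5, x_6 = 2.5, y_6 = 3, z_6 = 2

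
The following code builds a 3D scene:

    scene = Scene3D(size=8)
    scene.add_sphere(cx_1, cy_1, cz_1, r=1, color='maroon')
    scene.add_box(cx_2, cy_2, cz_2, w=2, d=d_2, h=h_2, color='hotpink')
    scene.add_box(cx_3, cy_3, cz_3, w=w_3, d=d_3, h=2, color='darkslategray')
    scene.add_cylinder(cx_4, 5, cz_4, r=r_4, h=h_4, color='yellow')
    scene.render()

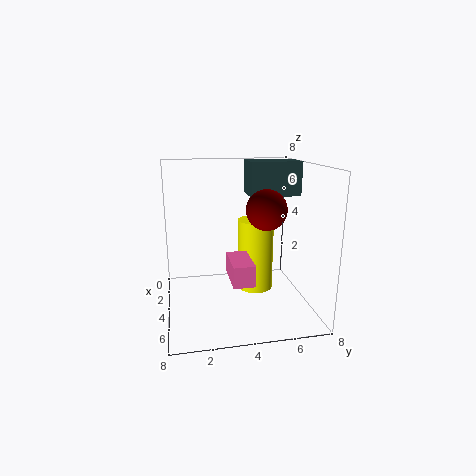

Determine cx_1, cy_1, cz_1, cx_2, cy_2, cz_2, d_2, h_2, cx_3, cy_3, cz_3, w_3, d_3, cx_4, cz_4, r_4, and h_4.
cx_1 = 6
cy_1 = 5
cz_1 = 6
cx_2 = 6
cy_2 = 3
cz_2 = 3
d_2 = 1
h_2 = 1
cx_3 = 1
cy_3 = 5
cz_3 = 6
w_3 = 2
d_3 = 3
cx_4 = 4
cz_4 = 1
r_4 = 1
h_4 = 4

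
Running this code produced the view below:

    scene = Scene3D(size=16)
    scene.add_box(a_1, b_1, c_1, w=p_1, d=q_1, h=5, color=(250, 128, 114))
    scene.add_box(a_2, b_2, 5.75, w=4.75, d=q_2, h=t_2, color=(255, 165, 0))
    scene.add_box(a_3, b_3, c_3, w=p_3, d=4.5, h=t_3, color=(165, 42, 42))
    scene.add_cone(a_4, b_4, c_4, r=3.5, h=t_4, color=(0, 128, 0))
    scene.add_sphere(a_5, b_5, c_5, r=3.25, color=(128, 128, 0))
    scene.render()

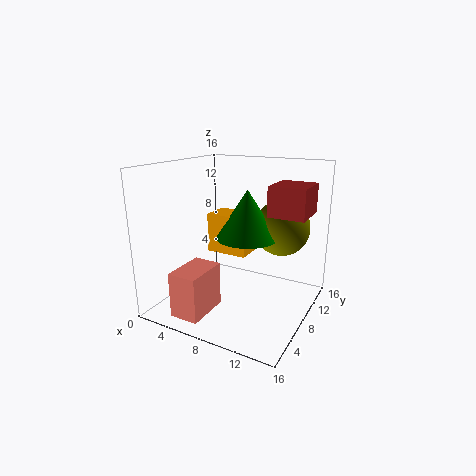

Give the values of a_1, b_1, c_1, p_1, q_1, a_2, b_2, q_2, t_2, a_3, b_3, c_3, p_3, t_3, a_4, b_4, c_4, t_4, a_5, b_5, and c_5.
a_1 = 3.25
b_1 = 1.5
c_1 = 0.25
p_1 = 3.25
q_1 = 5
a_2 = 4
b_2 = 8
q_2 = 3.25
t_2 = 4.5
a_3 = 11.25
b_3 = 8.25
c_3 = 10.75
p_3 = 4
t_3 = 3.25
a_4 = 8.5
b_4 = 9.25
c_4 = 7.75
t_4 = 5.5
a_5 = 11.5
b_5 = 12.25
c_5 = 8.5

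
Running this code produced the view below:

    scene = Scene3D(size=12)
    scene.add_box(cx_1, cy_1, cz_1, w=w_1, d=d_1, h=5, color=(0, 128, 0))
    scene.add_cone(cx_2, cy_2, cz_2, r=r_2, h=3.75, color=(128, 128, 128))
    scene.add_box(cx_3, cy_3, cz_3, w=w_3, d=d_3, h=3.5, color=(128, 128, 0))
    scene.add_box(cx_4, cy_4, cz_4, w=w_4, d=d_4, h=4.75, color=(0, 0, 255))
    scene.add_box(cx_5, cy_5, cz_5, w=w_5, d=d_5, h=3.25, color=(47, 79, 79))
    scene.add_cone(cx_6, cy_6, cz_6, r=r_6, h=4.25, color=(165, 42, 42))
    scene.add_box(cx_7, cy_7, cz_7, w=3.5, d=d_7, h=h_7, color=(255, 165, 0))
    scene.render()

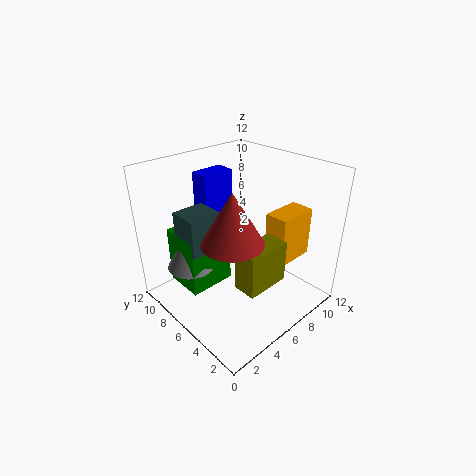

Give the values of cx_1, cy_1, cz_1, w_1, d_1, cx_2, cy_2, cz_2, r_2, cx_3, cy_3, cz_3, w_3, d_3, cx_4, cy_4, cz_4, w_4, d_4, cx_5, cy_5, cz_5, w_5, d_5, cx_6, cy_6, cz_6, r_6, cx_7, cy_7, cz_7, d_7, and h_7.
cx_1 = 2; cy_1 = 7; cz_1 = 1.5; w_1 = 4; d_1 = 3.5; cx_2 = 3; cy_2 = 8.75; cz_2 = 3.25; r_2 = 2; cx_3 = 4; cy_3 = 2.25; cz_3 = 3; w_3 = 3.75; d_3 = 2; cx_4 = 5.5; cy_4 = 9.5; cz_4 = 5.75; w_4 = 3; d_4 = 1.75; cx_5 = 2; cy_5 = 6.75; cz_5 = 5.25; w_5 = 2.75; d_5 = 2.5; cx_6 = 4.5; cy_6 = 5; cz_6 = 6.5; r_6 = 2.5; cx_7 = 8; cy_7 = 2.75; cz_7 = 3.75; d_7 = 2; h_7 = 4.25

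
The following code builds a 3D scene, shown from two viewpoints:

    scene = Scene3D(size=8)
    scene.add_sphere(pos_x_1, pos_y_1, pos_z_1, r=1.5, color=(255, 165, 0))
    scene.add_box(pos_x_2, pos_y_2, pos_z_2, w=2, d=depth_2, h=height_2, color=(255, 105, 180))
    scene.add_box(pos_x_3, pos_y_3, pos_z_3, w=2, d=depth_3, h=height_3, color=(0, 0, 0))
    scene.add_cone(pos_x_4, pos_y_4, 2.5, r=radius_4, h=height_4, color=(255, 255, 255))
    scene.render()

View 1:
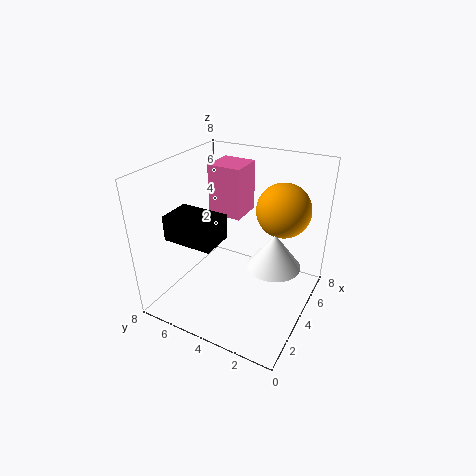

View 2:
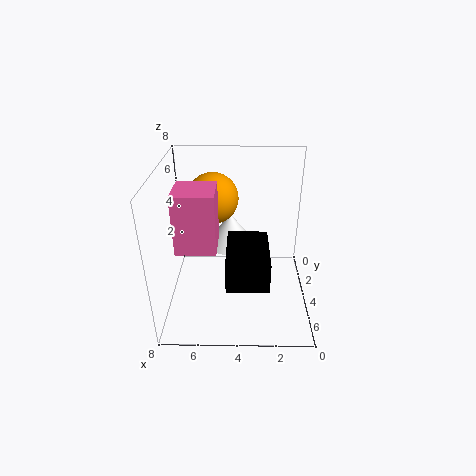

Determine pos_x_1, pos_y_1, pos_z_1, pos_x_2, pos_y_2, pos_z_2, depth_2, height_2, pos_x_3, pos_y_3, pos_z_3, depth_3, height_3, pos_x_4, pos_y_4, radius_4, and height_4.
pos_x_1 = 5.5, pos_y_1 = 2, pos_z_1 = 5.5, pos_x_2 = 5, pos_y_2 = 4.5, pos_z_2 = 4.5, depth_2 = 2, height_2 = 3, pos_x_3 = 2.5, pos_y_3 = 5, pos_z_3 = 3.5, depth_3 = 3, height_3 = 1.5, pos_x_4 = 4.5, pos_y_4 = 2, radius_4 = 1.5, height_4 = 2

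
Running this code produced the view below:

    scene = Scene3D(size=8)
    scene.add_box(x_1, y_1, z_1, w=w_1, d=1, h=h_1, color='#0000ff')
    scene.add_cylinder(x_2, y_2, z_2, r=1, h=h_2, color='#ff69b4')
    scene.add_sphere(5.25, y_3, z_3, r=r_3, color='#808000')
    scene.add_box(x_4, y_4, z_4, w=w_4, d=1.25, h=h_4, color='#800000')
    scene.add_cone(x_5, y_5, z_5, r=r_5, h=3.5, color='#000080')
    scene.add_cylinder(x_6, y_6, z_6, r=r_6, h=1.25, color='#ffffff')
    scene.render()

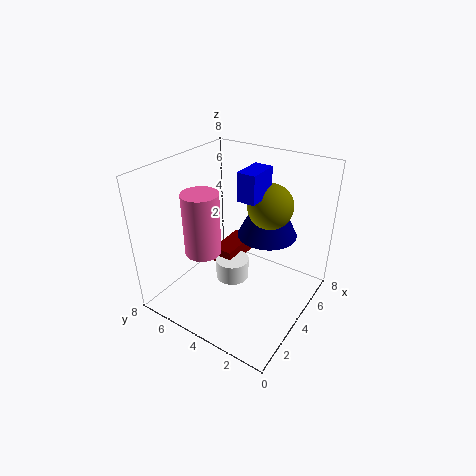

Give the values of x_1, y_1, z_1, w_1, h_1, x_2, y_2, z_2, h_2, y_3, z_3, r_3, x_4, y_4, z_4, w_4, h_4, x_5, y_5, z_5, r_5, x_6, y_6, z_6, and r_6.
x_1 = 3.5
y_1 = 2.75
z_1 = 6.5
w_1 = 1.75
h_1 = 1.5
x_2 = 2.75
y_2 = 5.5
z_2 = 3.25
h_2 = 3.5
y_3 = 2.75
z_3 = 5.75
r_3 = 1.25
x_4 = 4.25
y_4 = 4.75
z_4 = 1.5
w_4 = 2.5
h_4 = 1
x_5 = 6
y_5 = 3.25
z_5 = 3.5
r_5 = 1.75
x_6 = 4.5
y_6 = 4.75
z_6 = 0.75
r_6 = 1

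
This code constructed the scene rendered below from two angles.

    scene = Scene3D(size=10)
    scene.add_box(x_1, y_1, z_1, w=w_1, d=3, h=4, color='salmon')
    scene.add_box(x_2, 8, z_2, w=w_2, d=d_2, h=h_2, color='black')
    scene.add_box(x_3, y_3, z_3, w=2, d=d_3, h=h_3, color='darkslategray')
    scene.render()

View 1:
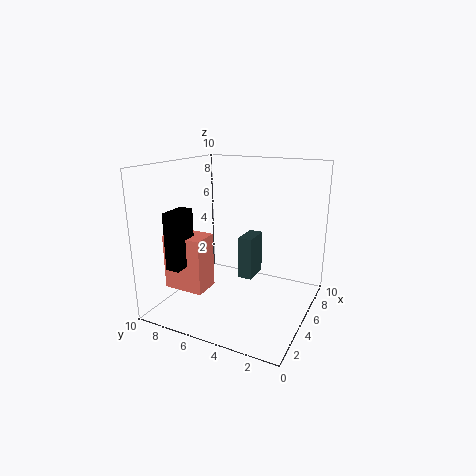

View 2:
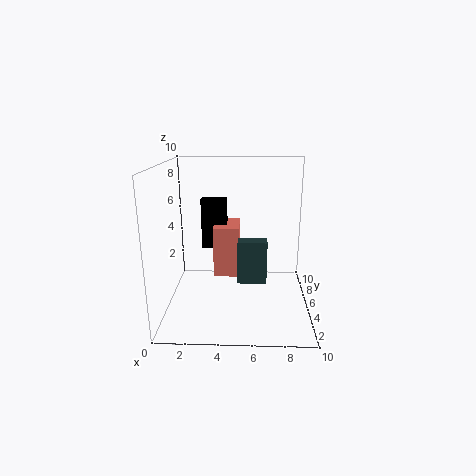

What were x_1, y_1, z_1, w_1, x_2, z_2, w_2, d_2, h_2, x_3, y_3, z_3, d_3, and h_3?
x_1 = 3
y_1 = 7
z_1 = 1
w_1 = 2
x_2 = 2
z_2 = 3
w_2 = 2
d_2 = 1
h_2 = 4
x_3 = 5
y_3 = 4
z_3 = 2
d_3 = 1
h_3 = 3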